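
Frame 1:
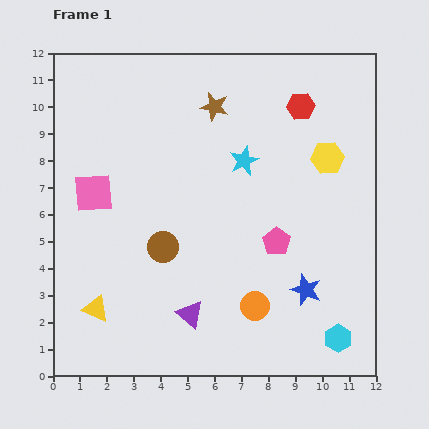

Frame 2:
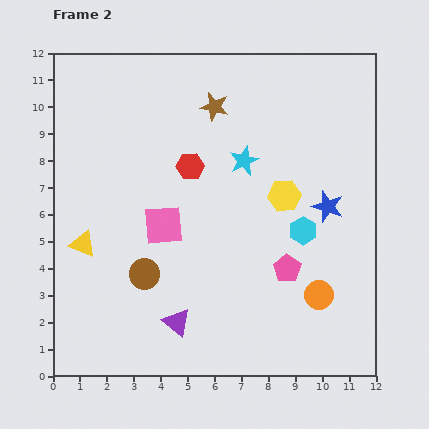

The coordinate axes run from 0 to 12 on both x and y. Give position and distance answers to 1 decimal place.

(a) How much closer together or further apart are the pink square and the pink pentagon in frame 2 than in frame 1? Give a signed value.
-2.1

Distance in frame 1: 7.0. Distance in frame 2: 4.9.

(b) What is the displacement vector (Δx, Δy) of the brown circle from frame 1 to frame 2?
(-0.7, -1.0)

The brown circle was at (4.1, 4.8) in frame 1 and (3.4, 3.8) in frame 2.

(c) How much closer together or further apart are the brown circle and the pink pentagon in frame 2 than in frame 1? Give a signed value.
+1.1

Distance in frame 1: 4.2. Distance in frame 2: 5.3.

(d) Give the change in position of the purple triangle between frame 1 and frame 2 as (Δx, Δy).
(-0.5, -0.3)

The purple triangle was at (5.1, 2.3) in frame 1 and (4.6, 2.0) in frame 2.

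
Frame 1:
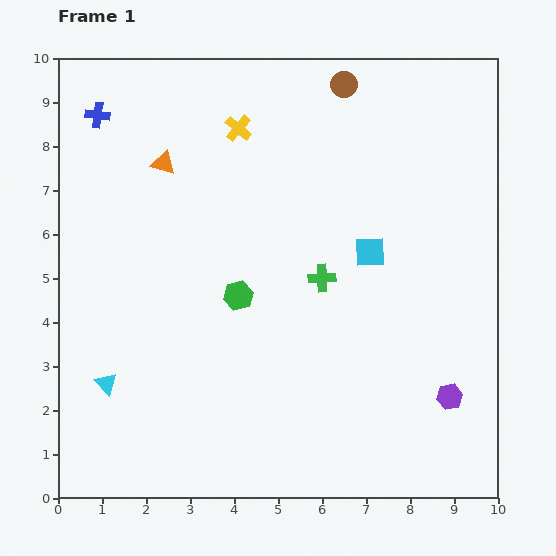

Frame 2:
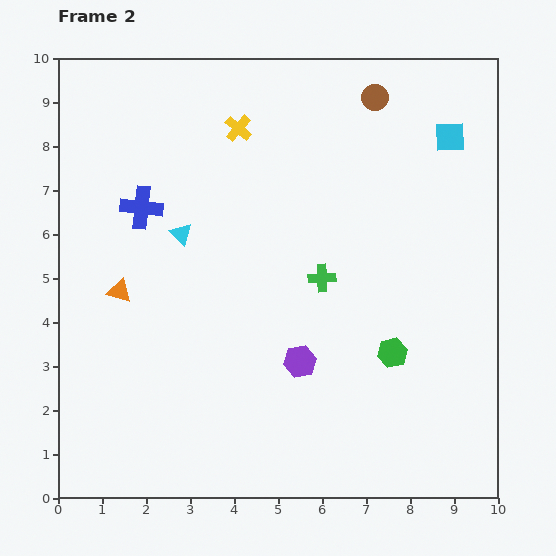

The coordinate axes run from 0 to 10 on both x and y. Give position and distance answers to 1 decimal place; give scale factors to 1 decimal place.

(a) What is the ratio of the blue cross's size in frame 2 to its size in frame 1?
1.7×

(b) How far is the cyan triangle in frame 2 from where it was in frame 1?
3.8

The cyan triangle moved from (1.1, 2.6) to (2.8, 6.0), a distance of √(1.7² + 3.4²) ≈ 3.8.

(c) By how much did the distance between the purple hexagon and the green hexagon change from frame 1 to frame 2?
-3.2

Distance in frame 1: 5.3. Distance in frame 2: 2.1.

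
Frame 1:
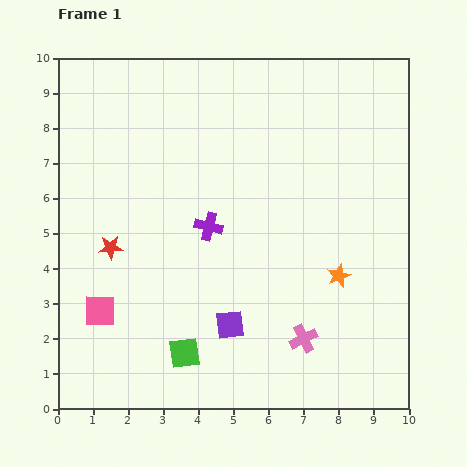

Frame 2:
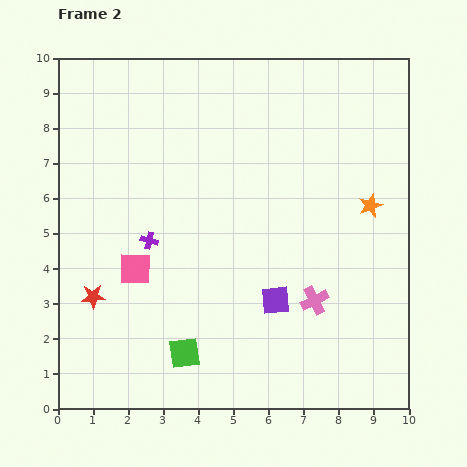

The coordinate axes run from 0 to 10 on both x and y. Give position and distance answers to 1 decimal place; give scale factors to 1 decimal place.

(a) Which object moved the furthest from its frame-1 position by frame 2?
the orange star

(moved 2.2; next 1.7)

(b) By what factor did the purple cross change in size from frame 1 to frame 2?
0.6×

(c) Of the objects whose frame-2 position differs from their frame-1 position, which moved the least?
the pink cross

(moved 1.1)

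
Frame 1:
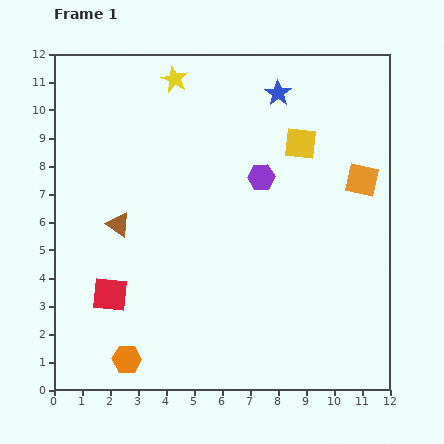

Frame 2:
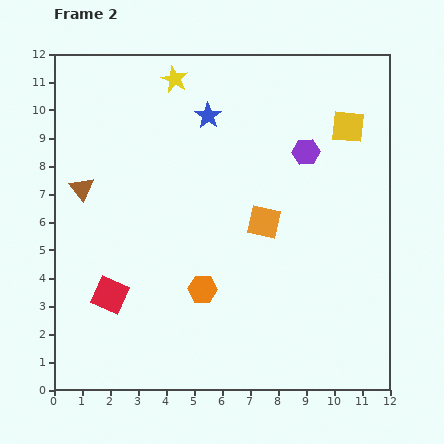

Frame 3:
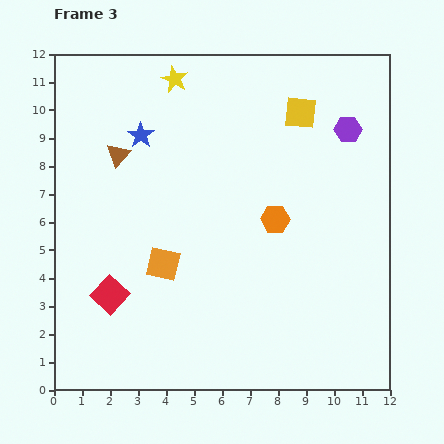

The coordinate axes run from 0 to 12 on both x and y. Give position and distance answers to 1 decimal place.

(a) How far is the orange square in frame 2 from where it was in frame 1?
3.8

The orange square moved from (11.0, 7.5) to (7.5, 6.0), a distance of √(3.5² + 1.5²) ≈ 3.8.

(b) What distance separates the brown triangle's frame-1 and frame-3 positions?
2.5

The brown triangle moved from (2.3, 5.9) to (2.3, 8.4), a distance of √(0.0² + 2.5²) ≈ 2.5.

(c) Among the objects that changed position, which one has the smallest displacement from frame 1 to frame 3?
the yellow square

(moved 1.1)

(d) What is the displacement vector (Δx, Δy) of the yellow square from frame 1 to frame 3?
(0.0, 1.1)

The yellow square was at (8.8, 8.8) in frame 1 and (8.8, 9.9) in frame 3.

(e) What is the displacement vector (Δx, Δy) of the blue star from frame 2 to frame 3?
(-2.4, -0.7)

The blue star was at (5.5, 9.8) in frame 2 and (3.1, 9.1) in frame 3.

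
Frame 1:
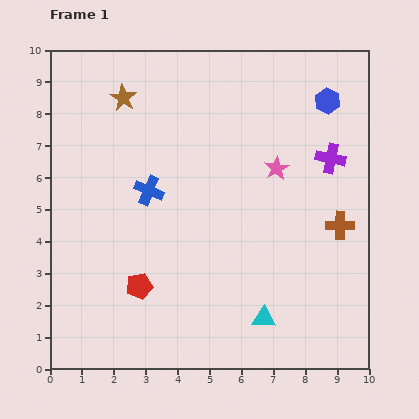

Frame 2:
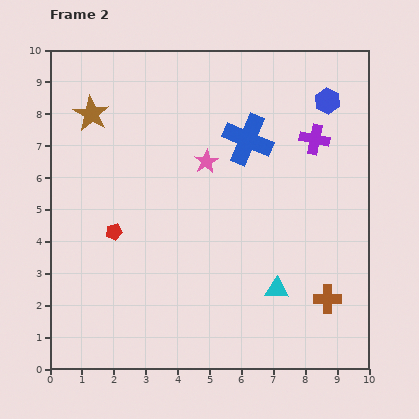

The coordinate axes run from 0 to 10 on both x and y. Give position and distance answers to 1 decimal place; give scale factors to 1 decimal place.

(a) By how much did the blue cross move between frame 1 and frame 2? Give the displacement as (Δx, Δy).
(3.1, 1.6)

The blue cross was at (3.1, 5.6) in frame 1 and (6.2, 7.2) in frame 2.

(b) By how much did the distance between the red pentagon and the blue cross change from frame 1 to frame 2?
+2.1

Distance in frame 1: 3.0. Distance in frame 2: 5.1.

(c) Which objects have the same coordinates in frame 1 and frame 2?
the blue hexagon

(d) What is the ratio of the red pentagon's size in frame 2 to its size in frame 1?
0.6×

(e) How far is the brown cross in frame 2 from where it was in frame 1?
2.3

The brown cross moved from (9.1, 4.5) to (8.7, 2.2), a distance of √(0.4² + 2.3²) ≈ 2.3.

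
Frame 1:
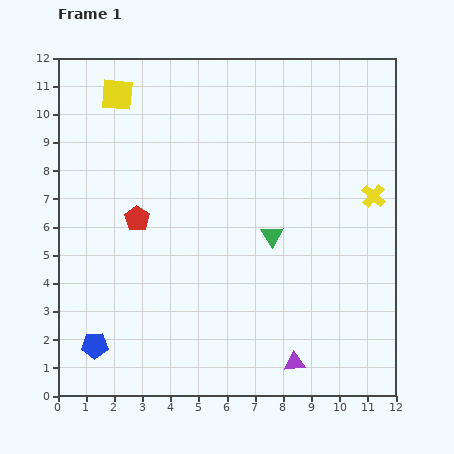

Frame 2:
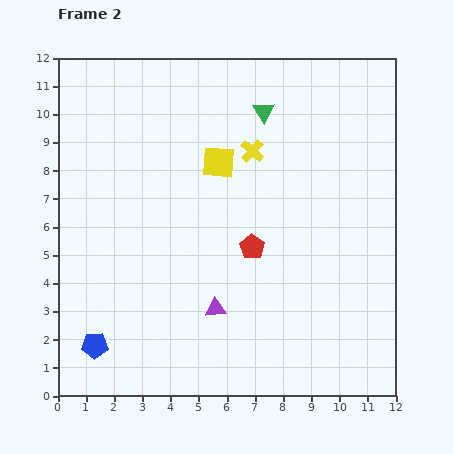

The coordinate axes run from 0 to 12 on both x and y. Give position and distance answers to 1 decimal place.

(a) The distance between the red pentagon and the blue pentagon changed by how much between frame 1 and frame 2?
+1.9

Distance in frame 1: 4.7. Distance in frame 2: 6.6.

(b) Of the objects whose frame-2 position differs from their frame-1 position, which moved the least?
the purple triangle

(moved 3.4)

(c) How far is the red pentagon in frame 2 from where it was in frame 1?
4.2

The red pentagon moved from (2.8, 6.3) to (6.9, 5.3), a distance of √(4.1² + 1.0²) ≈ 4.2.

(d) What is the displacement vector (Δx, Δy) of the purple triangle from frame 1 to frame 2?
(-2.8, 1.9)

The purple triangle was at (8.4, 1.2) in frame 1 and (5.6, 3.1) in frame 2.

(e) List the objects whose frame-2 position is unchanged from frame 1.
the blue pentagon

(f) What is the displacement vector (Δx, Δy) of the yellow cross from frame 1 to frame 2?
(-4.3, 1.6)

The yellow cross was at (11.2, 7.1) in frame 1 and (6.9, 8.7) in frame 2.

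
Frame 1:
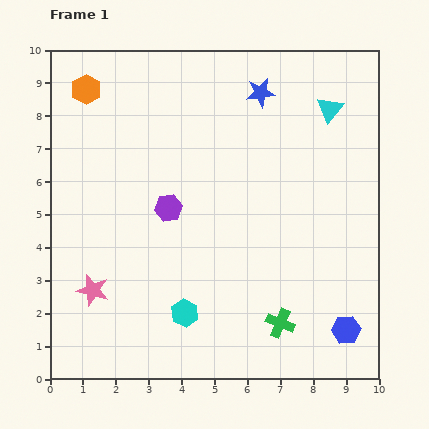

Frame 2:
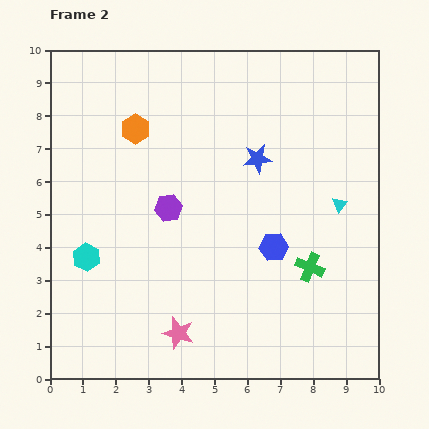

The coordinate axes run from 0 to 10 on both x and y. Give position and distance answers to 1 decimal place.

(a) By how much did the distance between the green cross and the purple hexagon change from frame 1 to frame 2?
-0.2

Distance in frame 1: 4.9. Distance in frame 2: 4.7.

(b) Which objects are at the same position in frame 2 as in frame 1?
the purple hexagon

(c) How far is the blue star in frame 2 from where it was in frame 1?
2.0

The blue star moved from (6.4, 8.7) to (6.3, 6.7), a distance of √(0.1² + 2.0²) ≈ 2.0.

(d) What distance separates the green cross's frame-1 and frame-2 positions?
1.9

The green cross moved from (7.0, 1.7) to (7.9, 3.4), a distance of √(0.9² + 1.7²) ≈ 1.9.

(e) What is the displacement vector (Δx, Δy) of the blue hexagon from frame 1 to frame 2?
(-2.2, 2.5)

The blue hexagon was at (9.0, 1.5) in frame 1 and (6.8, 4.0) in frame 2.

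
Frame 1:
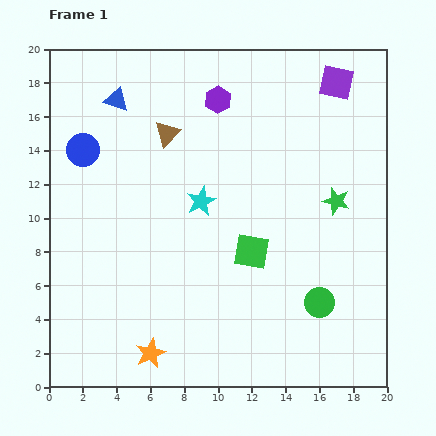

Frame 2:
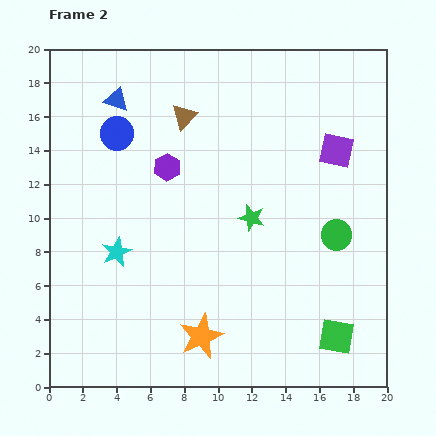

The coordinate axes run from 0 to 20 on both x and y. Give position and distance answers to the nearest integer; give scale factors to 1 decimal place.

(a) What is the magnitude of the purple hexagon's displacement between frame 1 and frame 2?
5

The purple hexagon moved from (10, 17) to (7, 13), a distance of √(3² + 4²) ≈ 5.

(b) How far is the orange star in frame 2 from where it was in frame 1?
3

The orange star moved from (6, 2) to (9, 3), a distance of √(3² + 1²) ≈ 3.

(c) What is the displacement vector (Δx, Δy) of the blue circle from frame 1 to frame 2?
(2, 1)

The blue circle was at (2, 14) in frame 1 and (4, 15) in frame 2.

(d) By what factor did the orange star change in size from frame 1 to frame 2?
1.5×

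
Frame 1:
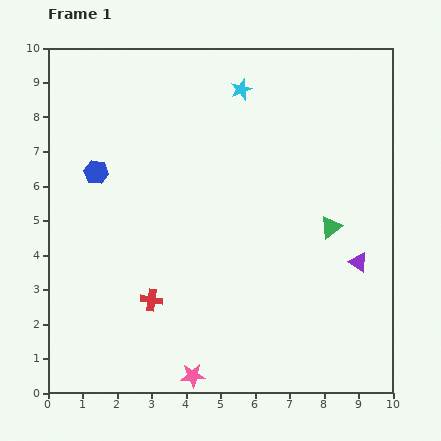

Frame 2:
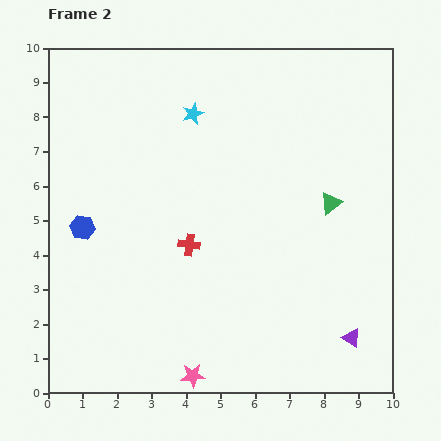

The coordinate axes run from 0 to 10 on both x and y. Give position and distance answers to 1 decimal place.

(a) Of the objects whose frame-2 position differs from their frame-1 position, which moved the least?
the green triangle

(moved 0.7)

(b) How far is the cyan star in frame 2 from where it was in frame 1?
1.6

The cyan star moved from (5.6, 8.8) to (4.2, 8.1), a distance of √(1.4² + 0.7²) ≈ 1.6.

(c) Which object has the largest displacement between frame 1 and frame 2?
the purple triangle

(moved 2.2; next 1.9)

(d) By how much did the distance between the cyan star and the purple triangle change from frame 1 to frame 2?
+2.0

Distance in frame 1: 6.0. Distance in frame 2: 8.0.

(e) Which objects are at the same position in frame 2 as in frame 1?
the pink star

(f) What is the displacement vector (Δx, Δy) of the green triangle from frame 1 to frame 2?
(0.0, 0.7)

The green triangle was at (8.2, 4.8) in frame 1 and (8.2, 5.5) in frame 2.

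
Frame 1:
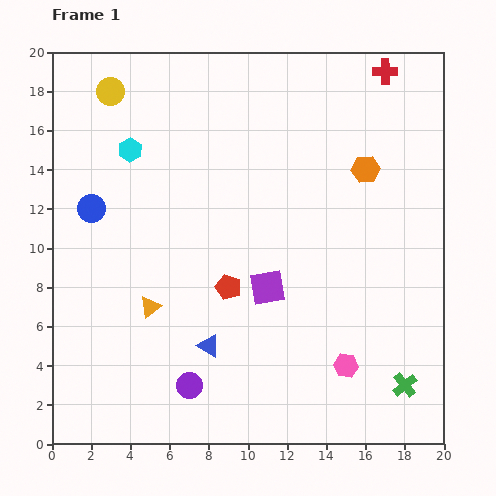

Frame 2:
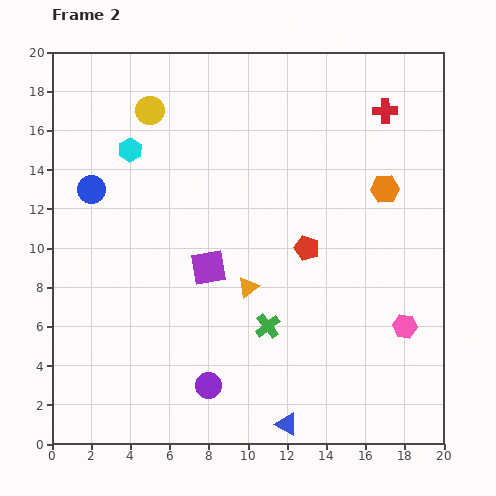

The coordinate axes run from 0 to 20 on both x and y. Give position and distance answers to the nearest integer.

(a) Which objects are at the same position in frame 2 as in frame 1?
the cyan hexagon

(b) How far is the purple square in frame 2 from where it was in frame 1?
3

The purple square moved from (11, 8) to (8, 9), a distance of √(3² + 1²) ≈ 3.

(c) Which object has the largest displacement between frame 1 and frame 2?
the green cross

(moved 8; next 6)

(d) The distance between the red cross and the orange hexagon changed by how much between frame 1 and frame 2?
-1

Distance in frame 1: 5. Distance in frame 2: 4.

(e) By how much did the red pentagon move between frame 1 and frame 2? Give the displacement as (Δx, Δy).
(4, 2)

The red pentagon was at (9, 8) in frame 1 and (13, 10) in frame 2.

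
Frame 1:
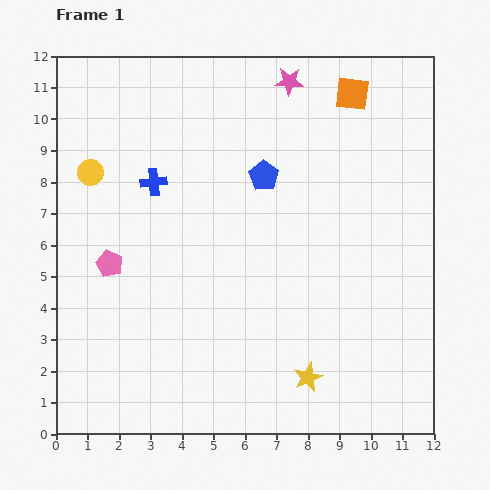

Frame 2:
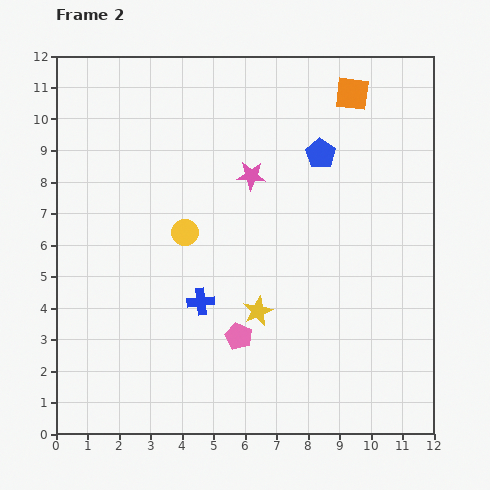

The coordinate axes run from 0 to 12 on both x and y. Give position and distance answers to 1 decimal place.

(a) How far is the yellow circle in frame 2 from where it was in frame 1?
3.6

The yellow circle moved from (1.1, 8.3) to (4.1, 6.4), a distance of √(3.0² + 1.9²) ≈ 3.6.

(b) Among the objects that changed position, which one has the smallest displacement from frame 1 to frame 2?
the blue pentagon

(moved 1.9)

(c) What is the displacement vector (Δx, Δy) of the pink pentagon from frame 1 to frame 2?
(4.1, -2.3)

The pink pentagon was at (1.7, 5.4) in frame 1 and (5.8, 3.1) in frame 2.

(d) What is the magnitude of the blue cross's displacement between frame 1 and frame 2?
4.1

The blue cross moved from (3.1, 8.0) to (4.6, 4.2), a distance of √(1.5² + 3.8²) ≈ 4.1.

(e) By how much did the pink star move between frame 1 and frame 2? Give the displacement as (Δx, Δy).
(-1.2, -3.0)

The pink star was at (7.4, 11.2) in frame 1 and (6.2, 8.2) in frame 2.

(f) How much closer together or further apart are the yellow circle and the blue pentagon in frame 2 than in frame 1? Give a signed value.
-0.5

Distance in frame 1: 5.5. Distance in frame 2: 5.0.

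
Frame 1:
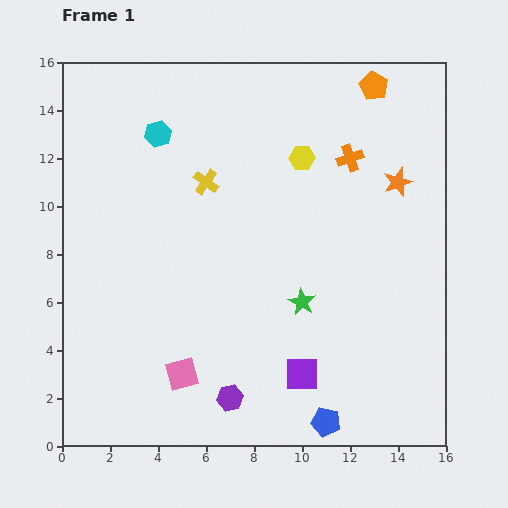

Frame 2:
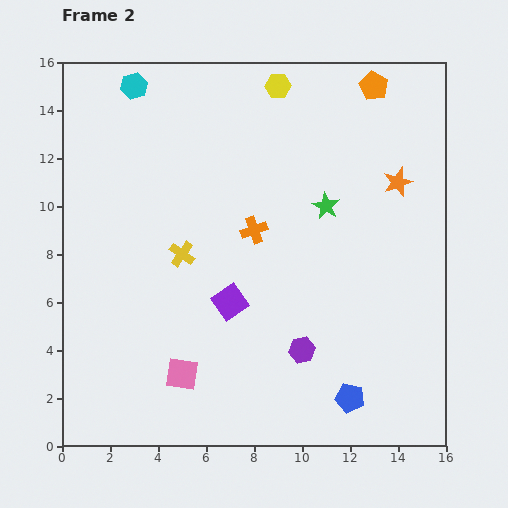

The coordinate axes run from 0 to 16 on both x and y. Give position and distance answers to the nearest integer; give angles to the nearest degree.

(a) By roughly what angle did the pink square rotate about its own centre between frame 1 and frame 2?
23° clockwise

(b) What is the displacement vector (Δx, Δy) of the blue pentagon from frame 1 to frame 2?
(1, 1)

The blue pentagon was at (11, 1) in frame 1 and (12, 2) in frame 2.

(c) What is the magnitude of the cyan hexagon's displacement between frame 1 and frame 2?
2

The cyan hexagon moved from (4, 13) to (3, 15), a distance of √(1² + 2²) ≈ 2.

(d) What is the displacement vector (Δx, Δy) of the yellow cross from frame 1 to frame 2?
(-1, -3)

The yellow cross was at (6, 11) in frame 1 and (5, 8) in frame 2.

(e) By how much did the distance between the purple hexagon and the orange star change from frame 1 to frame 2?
-3

Distance in frame 1: 11. Distance in frame 2: 8.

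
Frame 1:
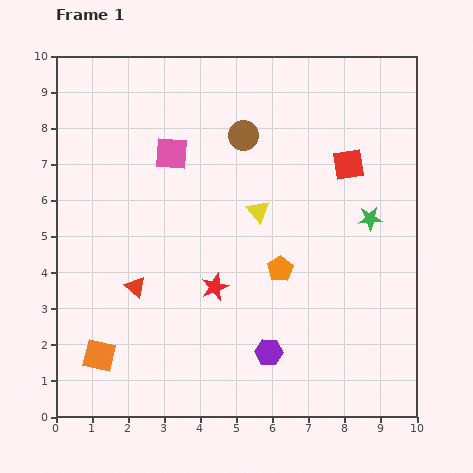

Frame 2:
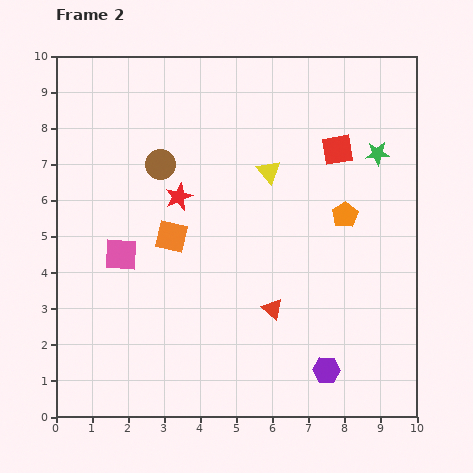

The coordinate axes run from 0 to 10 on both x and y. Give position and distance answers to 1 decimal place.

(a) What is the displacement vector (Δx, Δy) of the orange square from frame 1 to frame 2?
(2.0, 3.3)

The orange square was at (1.2, 1.7) in frame 1 and (3.2, 5.0) in frame 2.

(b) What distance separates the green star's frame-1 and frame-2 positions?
1.8

The green star moved from (8.7, 5.5) to (8.9, 7.3), a distance of √(0.2² + 1.8²) ≈ 1.8.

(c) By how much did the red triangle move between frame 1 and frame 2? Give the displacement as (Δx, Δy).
(3.8, -0.6)

The red triangle was at (2.2, 3.6) in frame 1 and (6.0, 3.0) in frame 2.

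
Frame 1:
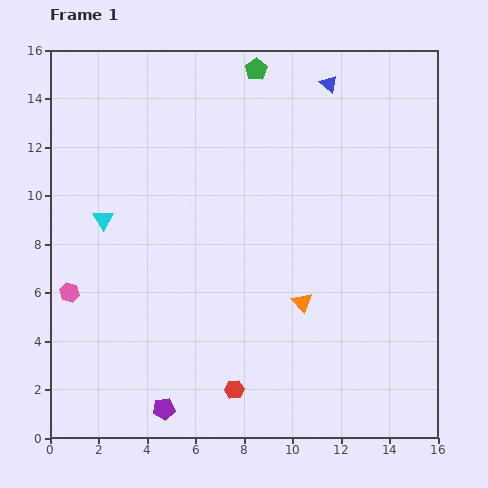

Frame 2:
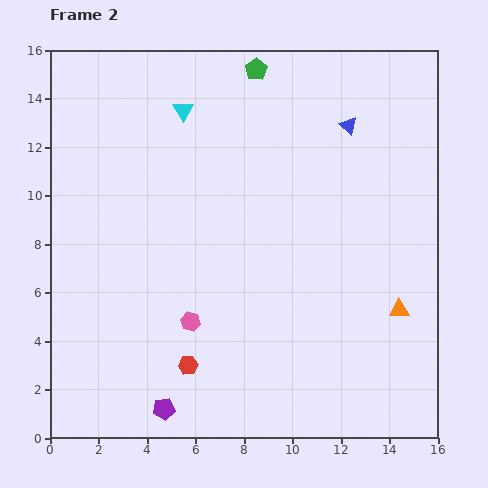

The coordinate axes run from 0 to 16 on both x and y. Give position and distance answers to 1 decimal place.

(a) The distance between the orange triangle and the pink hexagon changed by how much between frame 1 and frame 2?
-1.0

Distance in frame 1: 9.6. Distance in frame 2: 8.6.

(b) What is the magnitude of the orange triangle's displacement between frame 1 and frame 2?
4.0

The orange triangle moved from (10.4, 5.6) to (14.4, 5.3), a distance of √(4.0² + 0.3²) ≈ 4.0.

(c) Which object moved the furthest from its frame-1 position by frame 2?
the cyan triangle

(moved 5.6; next 5.1)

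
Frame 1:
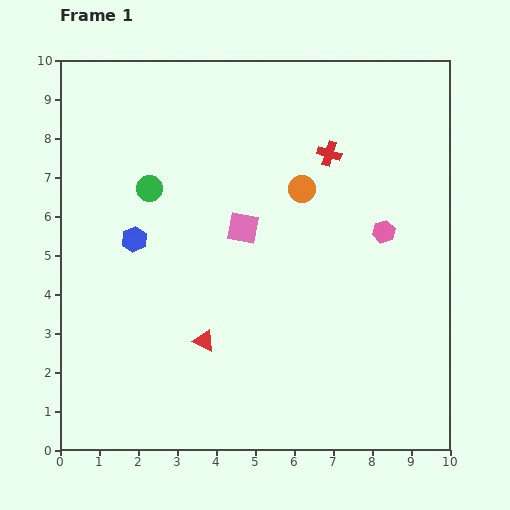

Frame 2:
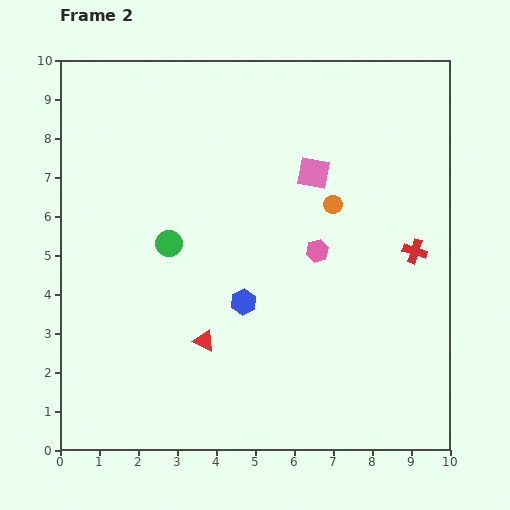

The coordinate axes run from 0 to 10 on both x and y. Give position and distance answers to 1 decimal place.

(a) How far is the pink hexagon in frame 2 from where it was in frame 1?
1.8

The pink hexagon moved from (8.3, 5.6) to (6.6, 5.1), a distance of √(1.7² + 0.5²) ≈ 1.8.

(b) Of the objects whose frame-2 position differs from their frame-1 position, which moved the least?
the orange circle

(moved 0.9)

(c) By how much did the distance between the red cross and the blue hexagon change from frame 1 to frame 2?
-0.9

Distance in frame 1: 5.5. Distance in frame 2: 4.6.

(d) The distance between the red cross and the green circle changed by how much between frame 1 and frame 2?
+1.6

Distance in frame 1: 4.7. Distance in frame 2: 6.3.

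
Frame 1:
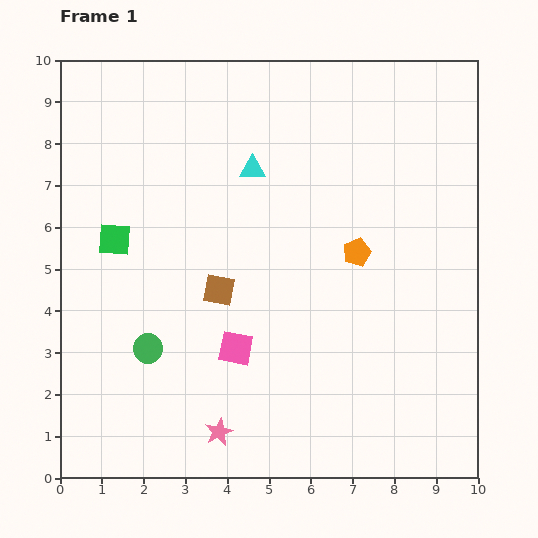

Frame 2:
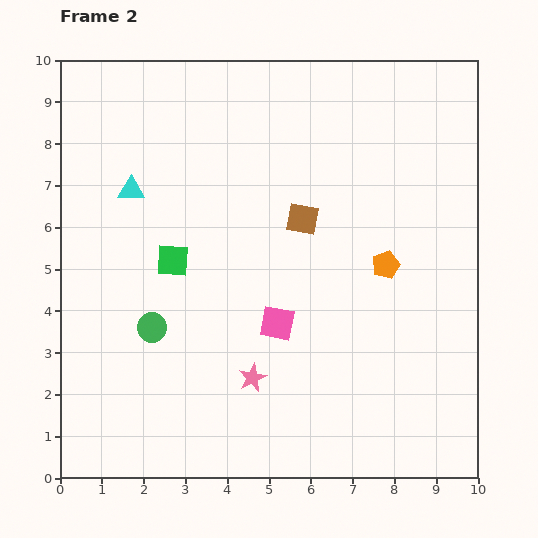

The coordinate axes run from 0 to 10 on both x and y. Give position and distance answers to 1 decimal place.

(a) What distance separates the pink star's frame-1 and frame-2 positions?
1.5

The pink star moved from (3.8, 1.1) to (4.6, 2.4), a distance of √(0.8² + 1.3²) ≈ 1.5.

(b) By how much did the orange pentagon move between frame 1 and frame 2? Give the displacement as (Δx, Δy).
(0.7, -0.3)

The orange pentagon was at (7.1, 5.4) in frame 1 and (7.8, 5.1) in frame 2.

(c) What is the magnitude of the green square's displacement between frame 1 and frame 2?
1.5

The green square moved from (1.3, 5.7) to (2.7, 5.2), a distance of √(1.4² + 0.5²) ≈ 1.5.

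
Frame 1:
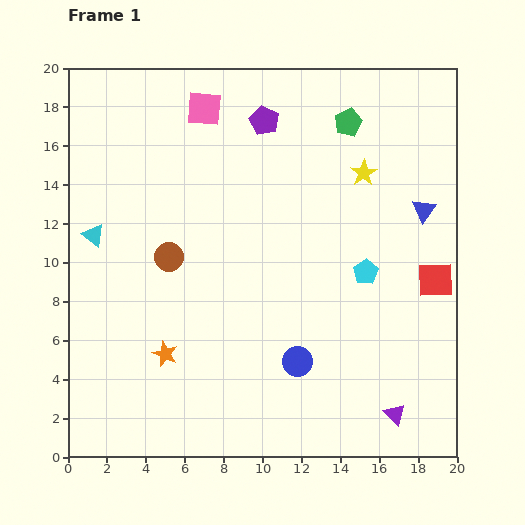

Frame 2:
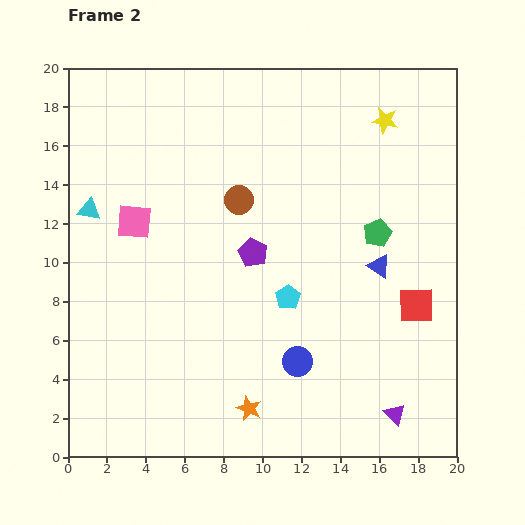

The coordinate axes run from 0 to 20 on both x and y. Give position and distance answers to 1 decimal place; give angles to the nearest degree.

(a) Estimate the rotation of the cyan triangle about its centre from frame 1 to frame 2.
28° counter-clockwise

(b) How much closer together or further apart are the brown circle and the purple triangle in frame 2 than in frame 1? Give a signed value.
-0.5

Distance in frame 1: 14.1. Distance in frame 2: 13.6.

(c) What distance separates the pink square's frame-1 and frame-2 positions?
6.8

The pink square moved from (7.0, 17.9) to (3.4, 12.1), a distance of √(3.6² + 5.8²) ≈ 6.8.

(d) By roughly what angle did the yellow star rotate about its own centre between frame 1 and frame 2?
29° counter-clockwise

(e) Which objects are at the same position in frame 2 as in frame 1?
the blue circle, the purple triangle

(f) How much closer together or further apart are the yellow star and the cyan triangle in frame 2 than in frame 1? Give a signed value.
+1.6

Distance in frame 1: 14.3. Distance in frame 2: 15.9.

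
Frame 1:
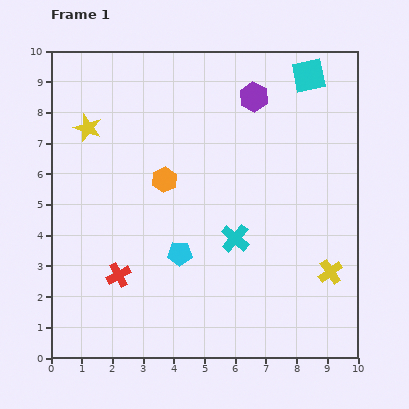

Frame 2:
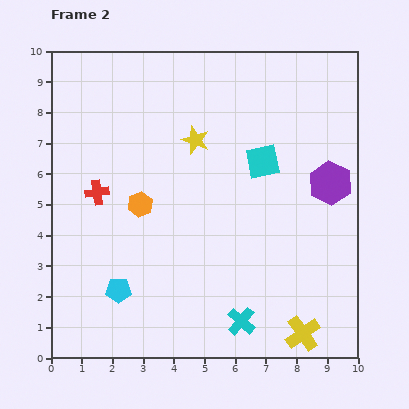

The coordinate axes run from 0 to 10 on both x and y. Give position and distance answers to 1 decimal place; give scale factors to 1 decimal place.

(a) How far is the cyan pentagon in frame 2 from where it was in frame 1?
2.3

The cyan pentagon moved from (4.2, 3.4) to (2.2, 2.2), a distance of √(2.0² + 1.2²) ≈ 2.3.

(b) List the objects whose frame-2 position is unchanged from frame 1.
none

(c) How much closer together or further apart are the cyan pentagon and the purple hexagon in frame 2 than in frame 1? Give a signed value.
+2.1

Distance in frame 1: 5.6. Distance in frame 2: 7.7.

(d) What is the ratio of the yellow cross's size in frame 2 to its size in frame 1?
1.4×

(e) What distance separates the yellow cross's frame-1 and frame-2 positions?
2.2

The yellow cross moved from (9.1, 2.8) to (8.2, 0.8), a distance of √(0.9² + 2.0²) ≈ 2.2.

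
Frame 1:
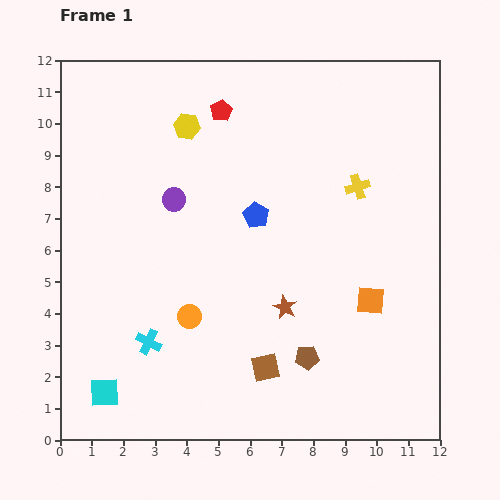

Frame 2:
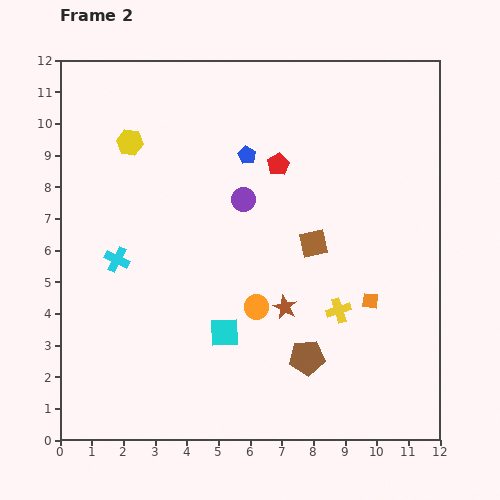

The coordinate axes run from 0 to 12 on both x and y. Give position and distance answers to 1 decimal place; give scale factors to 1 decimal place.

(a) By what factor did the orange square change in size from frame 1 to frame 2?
0.6×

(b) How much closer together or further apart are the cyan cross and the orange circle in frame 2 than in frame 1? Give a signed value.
+3.1

Distance in frame 1: 1.5. Distance in frame 2: 4.6.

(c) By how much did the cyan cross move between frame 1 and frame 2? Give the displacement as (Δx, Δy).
(-1.0, 2.6)

The cyan cross was at (2.8, 3.1) in frame 1 and (1.8, 5.7) in frame 2.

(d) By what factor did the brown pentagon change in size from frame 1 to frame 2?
1.4×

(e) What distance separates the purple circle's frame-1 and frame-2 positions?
2.2

The purple circle moved from (3.6, 7.6) to (5.8, 7.6), a distance of √(2.2² + 0.0²) ≈ 2.2.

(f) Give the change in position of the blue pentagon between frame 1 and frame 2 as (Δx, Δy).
(-0.3, 1.9)

The blue pentagon was at (6.2, 7.1) in frame 1 and (5.9, 9.0) in frame 2.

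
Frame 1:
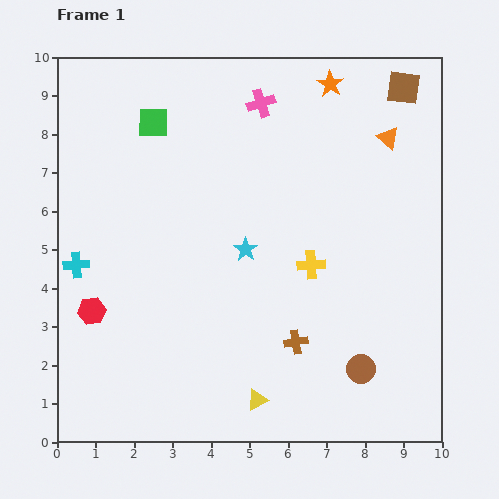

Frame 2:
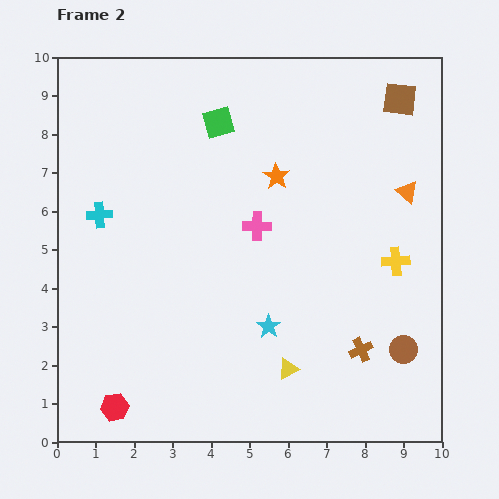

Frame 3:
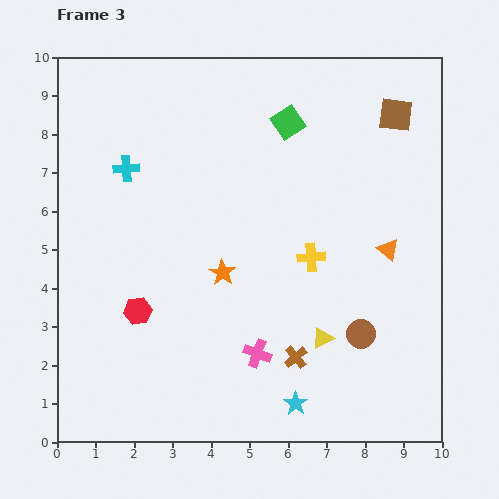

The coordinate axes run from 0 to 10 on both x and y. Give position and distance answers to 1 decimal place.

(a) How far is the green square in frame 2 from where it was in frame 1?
1.7

The green square moved from (2.5, 8.3) to (4.2, 8.3), a distance of √(1.7² + 0.0²) ≈ 1.7.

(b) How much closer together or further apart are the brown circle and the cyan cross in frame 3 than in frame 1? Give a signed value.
-0.4

Distance in frame 1: 7.9. Distance in frame 3: 7.5.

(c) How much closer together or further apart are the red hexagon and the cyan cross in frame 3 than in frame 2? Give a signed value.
-1.3

Distance in frame 2: 5.0. Distance in frame 3: 3.7.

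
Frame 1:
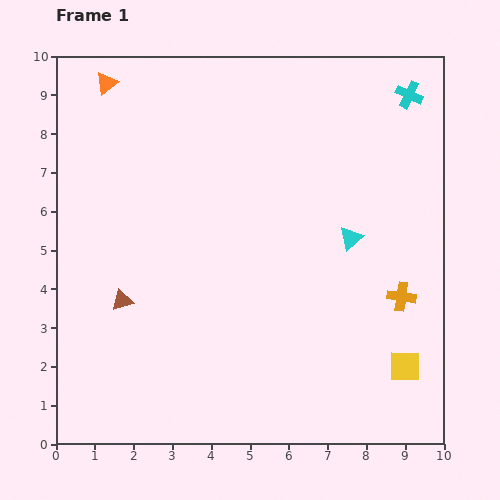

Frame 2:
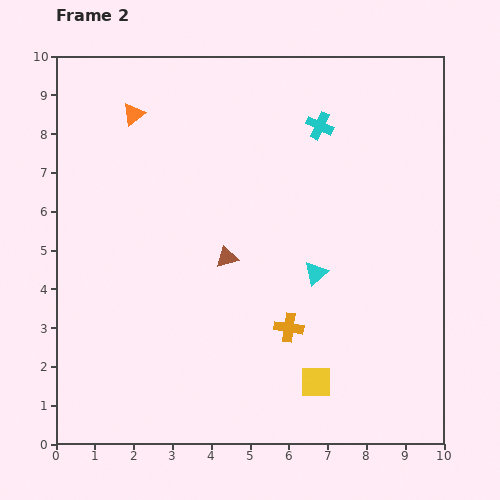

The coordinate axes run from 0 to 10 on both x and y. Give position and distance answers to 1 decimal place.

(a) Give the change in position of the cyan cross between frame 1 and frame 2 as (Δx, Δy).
(-2.3, -0.8)

The cyan cross was at (9.1, 9.0) in frame 1 and (6.8, 8.2) in frame 2.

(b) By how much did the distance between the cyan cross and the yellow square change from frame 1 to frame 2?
-0.4

Distance in frame 1: 7.0. Distance in frame 2: 6.6.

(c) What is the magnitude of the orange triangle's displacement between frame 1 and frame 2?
1.1

The orange triangle moved from (1.3, 9.3) to (2.0, 8.5), a distance of √(0.7² + 0.8²) ≈ 1.1.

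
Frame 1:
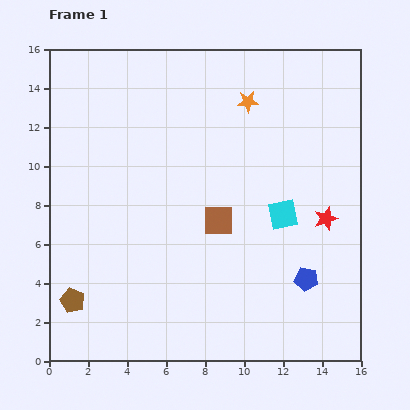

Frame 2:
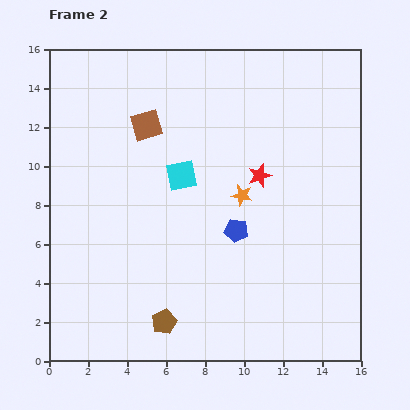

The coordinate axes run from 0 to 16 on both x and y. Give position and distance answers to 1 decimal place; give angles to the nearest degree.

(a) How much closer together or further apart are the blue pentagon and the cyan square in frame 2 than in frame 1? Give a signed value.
+0.5

Distance in frame 1: 3.5. Distance in frame 2: 4.0.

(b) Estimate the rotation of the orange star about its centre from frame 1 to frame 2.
15° clockwise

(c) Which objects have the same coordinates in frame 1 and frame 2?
none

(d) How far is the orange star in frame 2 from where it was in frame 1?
4.8

The orange star moved from (10.2, 13.3) to (9.9, 8.5), a distance of √(0.3² + 4.8²) ≈ 4.8.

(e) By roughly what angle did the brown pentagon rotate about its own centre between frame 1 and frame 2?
22° clockwise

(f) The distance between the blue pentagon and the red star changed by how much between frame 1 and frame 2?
-0.3

Distance in frame 1: 3.3. Distance in frame 2: 3.0.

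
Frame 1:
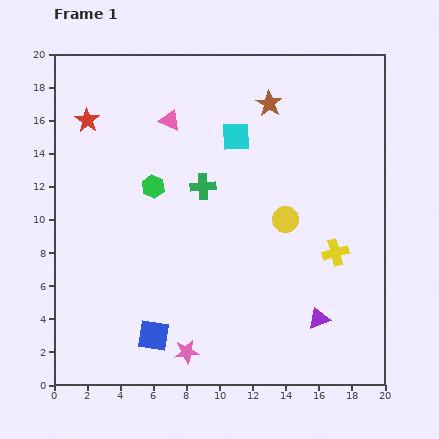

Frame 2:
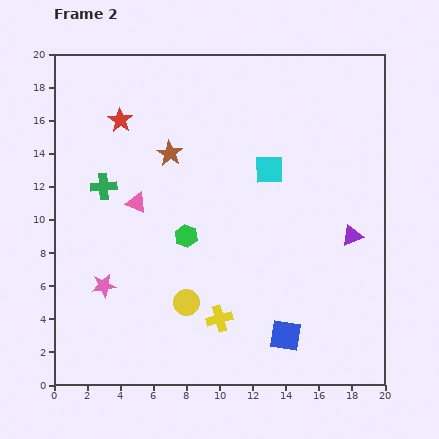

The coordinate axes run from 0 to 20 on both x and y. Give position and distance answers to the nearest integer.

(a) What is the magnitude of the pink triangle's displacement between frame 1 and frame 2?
5

The pink triangle moved from (7, 16) to (5, 11), a distance of √(2² + 5²) ≈ 5.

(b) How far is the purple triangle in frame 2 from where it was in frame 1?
5

The purple triangle moved from (16, 4) to (18, 9), a distance of √(2² + 5²) ≈ 5.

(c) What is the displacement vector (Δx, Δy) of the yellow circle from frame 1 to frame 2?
(-6, -5)

The yellow circle was at (14, 10) in frame 1 and (8, 5) in frame 2.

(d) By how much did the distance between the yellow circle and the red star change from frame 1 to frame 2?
-1

Distance in frame 1: 13. Distance in frame 2: 12.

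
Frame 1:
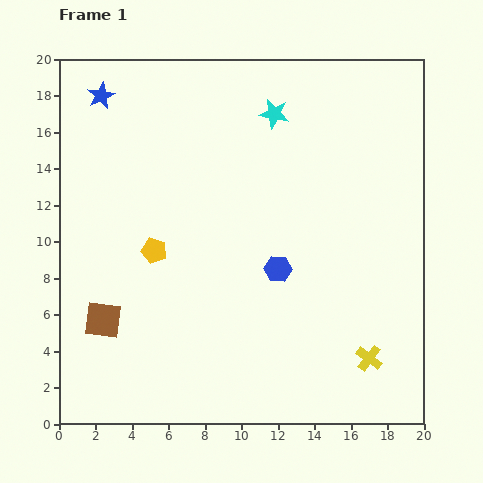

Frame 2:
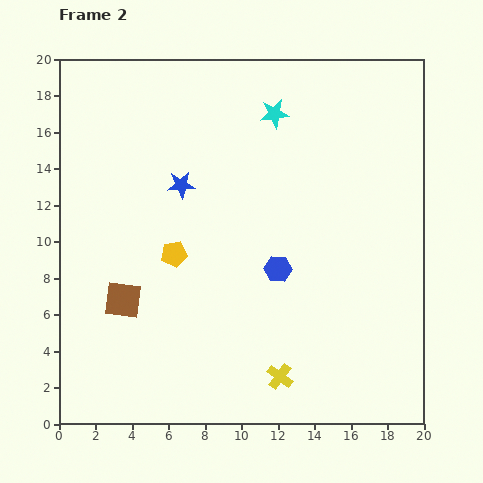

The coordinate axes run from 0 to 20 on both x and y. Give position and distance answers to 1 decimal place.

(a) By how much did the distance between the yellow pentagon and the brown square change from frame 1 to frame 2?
-0.9

Distance in frame 1: 4.7. Distance in frame 2: 3.8.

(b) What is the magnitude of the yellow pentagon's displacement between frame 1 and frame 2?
1.1

The yellow pentagon moved from (5.2, 9.5) to (6.3, 9.3), a distance of √(1.1² + 0.2²) ≈ 1.1.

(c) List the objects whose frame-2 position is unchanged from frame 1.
the blue hexagon, the cyan star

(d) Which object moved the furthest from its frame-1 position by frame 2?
the blue star

(moved 6.6; next 5.0)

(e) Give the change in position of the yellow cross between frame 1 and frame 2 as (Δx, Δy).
(-4.9, -1.0)

The yellow cross was at (17.0, 3.6) in frame 1 and (12.1, 2.6) in frame 2.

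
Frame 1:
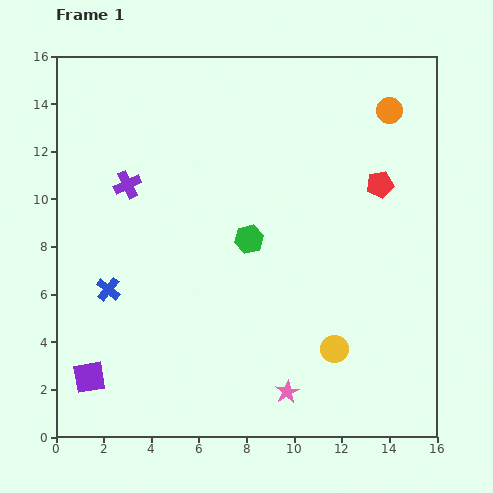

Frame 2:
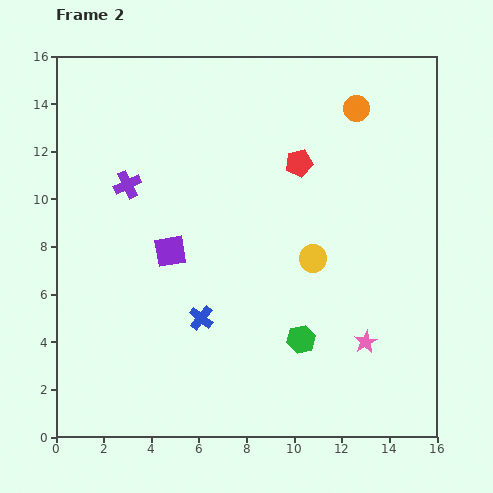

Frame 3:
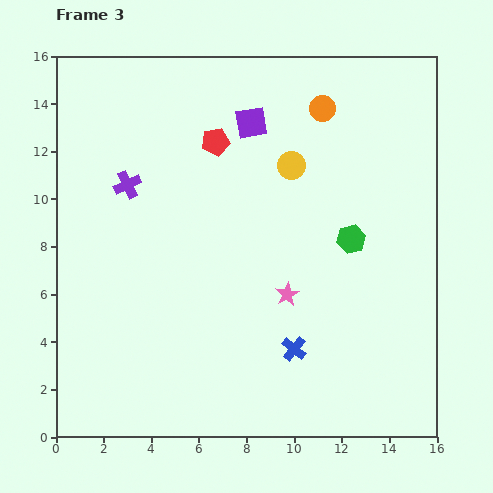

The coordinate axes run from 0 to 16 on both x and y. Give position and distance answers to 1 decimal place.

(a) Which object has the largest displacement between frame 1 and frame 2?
the purple square

(moved 6.3; next 4.7)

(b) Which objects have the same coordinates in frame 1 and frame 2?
the purple cross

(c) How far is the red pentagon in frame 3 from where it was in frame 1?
7.1

The red pentagon moved from (13.6, 10.6) to (6.7, 12.4), a distance of √(6.9² + 1.8²) ≈ 7.1.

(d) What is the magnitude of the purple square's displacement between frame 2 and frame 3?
6.4

The purple square moved from (4.8, 7.8) to (8.2, 13.2), a distance of √(3.4² + 5.4²) ≈ 6.4.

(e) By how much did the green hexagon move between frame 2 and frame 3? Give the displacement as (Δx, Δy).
(2.1, 4.2)

The green hexagon was at (10.3, 4.1) in frame 2 and (12.4, 8.3) in frame 3.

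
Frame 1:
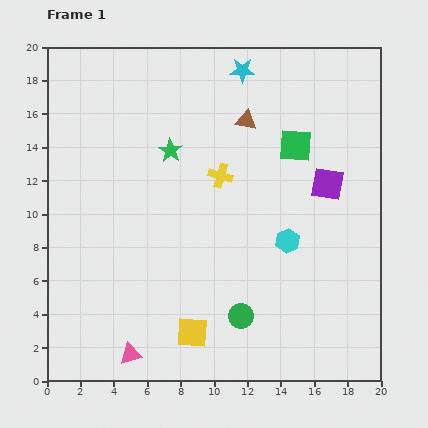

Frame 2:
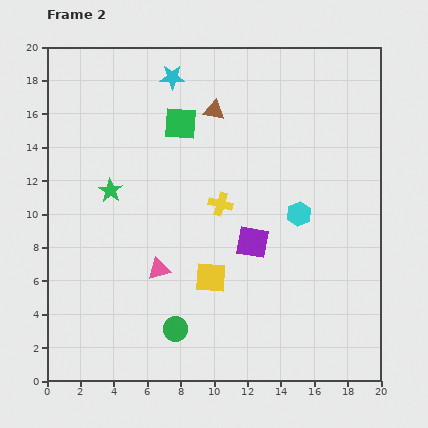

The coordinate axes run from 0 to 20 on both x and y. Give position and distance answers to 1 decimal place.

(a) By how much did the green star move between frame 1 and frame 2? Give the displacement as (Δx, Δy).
(-3.6, -2.4)

The green star was at (7.4, 13.8) in frame 1 and (3.8, 11.4) in frame 2.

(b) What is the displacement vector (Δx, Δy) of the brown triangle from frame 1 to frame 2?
(-1.9, 0.6)

The brown triangle was at (11.9, 15.6) in frame 1 and (10.0, 16.2) in frame 2.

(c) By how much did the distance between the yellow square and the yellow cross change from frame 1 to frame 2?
-5.2

Distance in frame 1: 9.6. Distance in frame 2: 4.4.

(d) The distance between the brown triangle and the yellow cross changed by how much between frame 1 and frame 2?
+2.0

Distance in frame 1: 3.6. Distance in frame 2: 5.6.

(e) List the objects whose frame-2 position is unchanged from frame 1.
none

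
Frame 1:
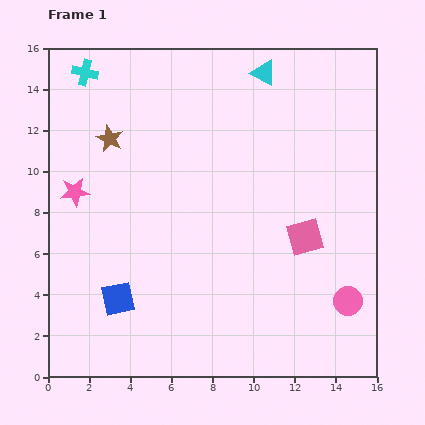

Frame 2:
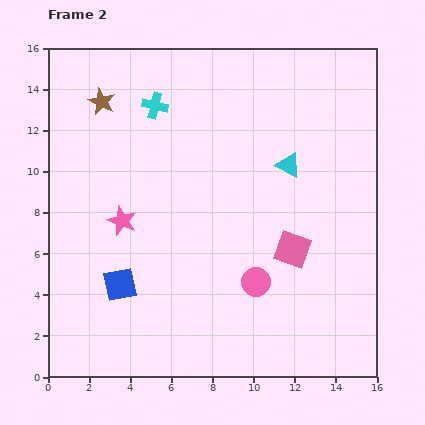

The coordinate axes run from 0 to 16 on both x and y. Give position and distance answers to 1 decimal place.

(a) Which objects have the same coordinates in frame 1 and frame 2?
none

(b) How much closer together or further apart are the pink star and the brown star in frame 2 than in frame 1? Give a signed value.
+2.8

Distance in frame 1: 3.1. Distance in frame 2: 5.9.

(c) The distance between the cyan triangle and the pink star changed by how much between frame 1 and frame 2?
-2.4

Distance in frame 1: 10.9. Distance in frame 2: 8.5.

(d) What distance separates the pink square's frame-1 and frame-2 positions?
0.8

The pink square moved from (12.5, 6.8) to (11.9, 6.2), a distance of √(0.6² + 0.6²) ≈ 0.8.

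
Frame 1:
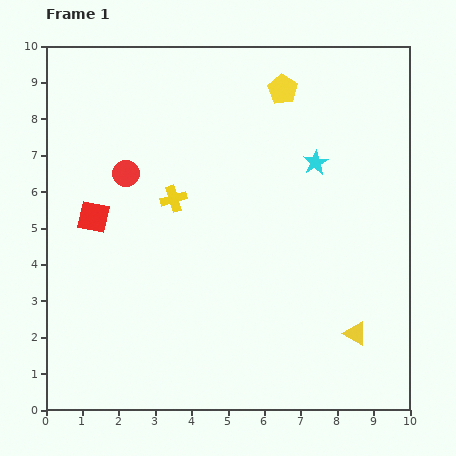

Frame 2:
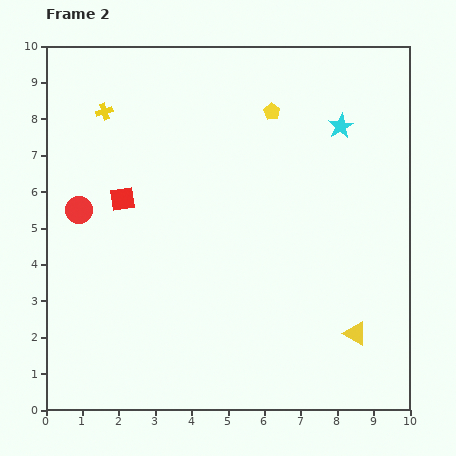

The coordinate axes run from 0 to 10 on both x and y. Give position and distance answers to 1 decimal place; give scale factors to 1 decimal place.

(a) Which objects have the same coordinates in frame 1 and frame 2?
the yellow triangle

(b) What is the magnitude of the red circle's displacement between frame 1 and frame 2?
1.6

The red circle moved from (2.2, 6.5) to (0.9, 5.5), a distance of √(1.3² + 1.0²) ≈ 1.6.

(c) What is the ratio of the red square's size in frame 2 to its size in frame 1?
0.8×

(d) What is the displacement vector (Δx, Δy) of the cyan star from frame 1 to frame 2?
(0.7, 1.0)

The cyan star was at (7.4, 6.8) in frame 1 and (8.1, 7.8) in frame 2.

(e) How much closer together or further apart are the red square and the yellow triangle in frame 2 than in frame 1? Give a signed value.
-0.5

Distance in frame 1: 7.9. Distance in frame 2: 7.4.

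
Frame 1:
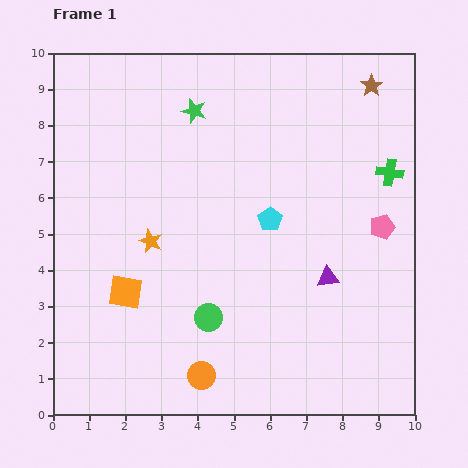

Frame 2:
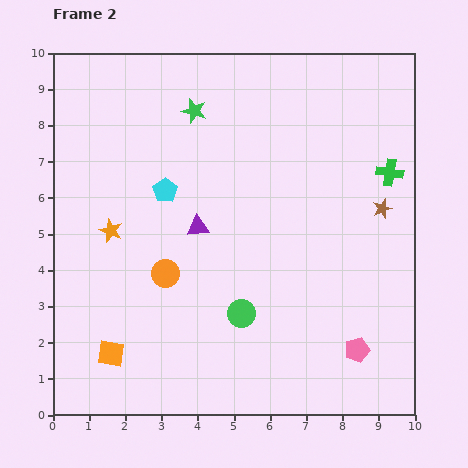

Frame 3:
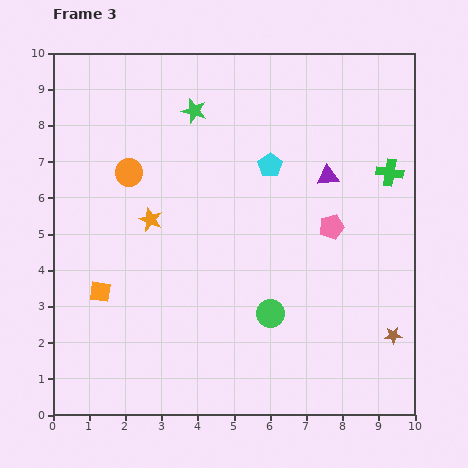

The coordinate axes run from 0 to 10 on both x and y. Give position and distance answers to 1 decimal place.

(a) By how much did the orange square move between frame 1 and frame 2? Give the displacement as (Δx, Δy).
(-0.4, -1.7)

The orange square was at (2.0, 3.4) in frame 1 and (1.6, 1.7) in frame 2.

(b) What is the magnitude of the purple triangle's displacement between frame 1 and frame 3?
2.8

The purple triangle moved from (7.6, 3.8) to (7.6, 6.6), a distance of √(0.0² + 2.8²) ≈ 2.8.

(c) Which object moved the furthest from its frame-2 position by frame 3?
the purple triangle

(moved 3.9; next 3.5)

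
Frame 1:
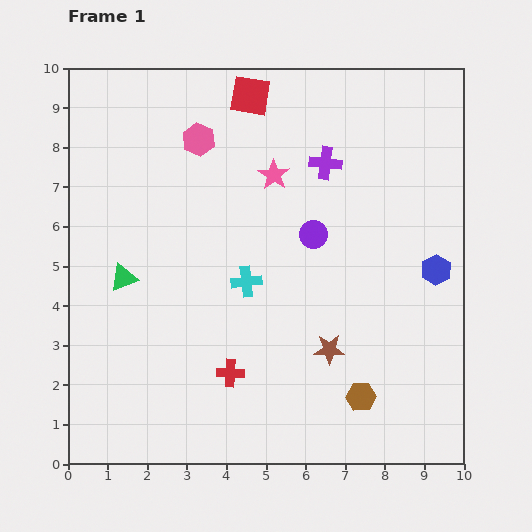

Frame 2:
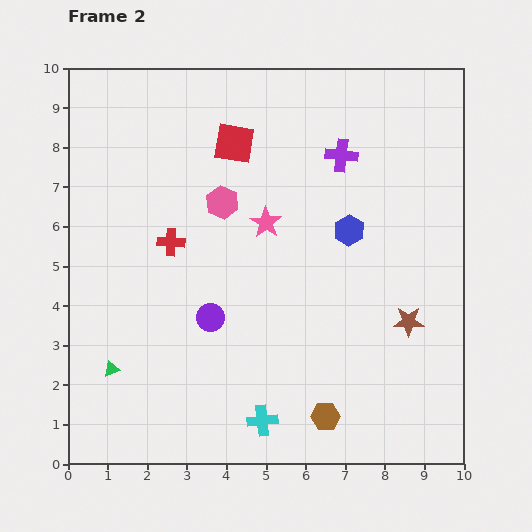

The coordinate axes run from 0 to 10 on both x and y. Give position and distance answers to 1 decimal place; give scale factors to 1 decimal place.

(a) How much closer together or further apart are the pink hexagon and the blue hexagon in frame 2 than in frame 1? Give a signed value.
-3.5

Distance in frame 1: 6.8. Distance in frame 2: 3.3.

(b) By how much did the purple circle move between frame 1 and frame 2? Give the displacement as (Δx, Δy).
(-2.6, -2.1)

The purple circle was at (6.2, 5.8) in frame 1 and (3.6, 3.7) in frame 2.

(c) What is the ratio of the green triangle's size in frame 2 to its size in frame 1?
0.6×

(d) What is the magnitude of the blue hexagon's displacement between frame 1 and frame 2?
2.4

The blue hexagon moved from (9.3, 4.9) to (7.1, 5.9), a distance of √(2.2² + 1.0²) ≈ 2.4.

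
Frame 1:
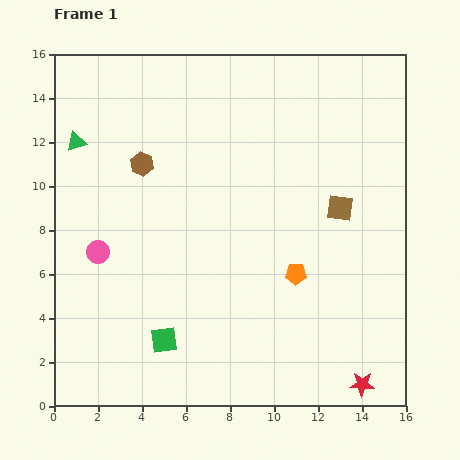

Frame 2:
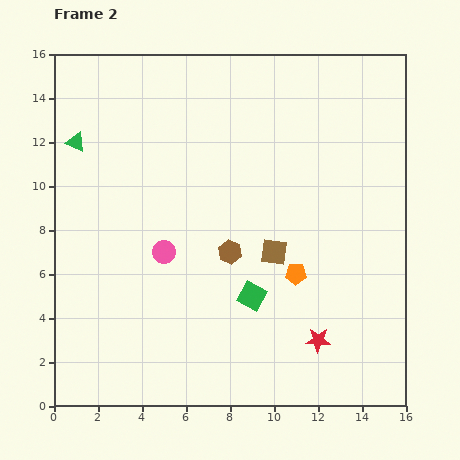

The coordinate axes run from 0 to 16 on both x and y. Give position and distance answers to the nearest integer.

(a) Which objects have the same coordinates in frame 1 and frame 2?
the green triangle, the orange pentagon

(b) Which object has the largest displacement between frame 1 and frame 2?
the brown hexagon

(moved 6; next 4)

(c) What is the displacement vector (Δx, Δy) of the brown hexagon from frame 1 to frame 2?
(4, -4)

The brown hexagon was at (4, 11) in frame 1 and (8, 7) in frame 2.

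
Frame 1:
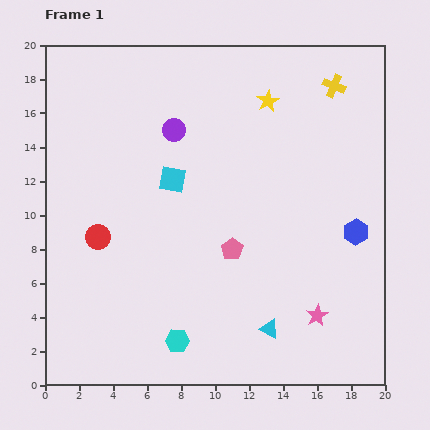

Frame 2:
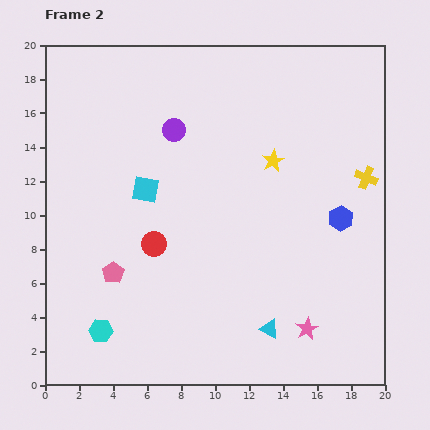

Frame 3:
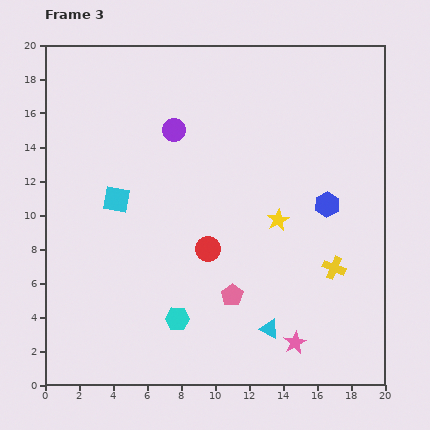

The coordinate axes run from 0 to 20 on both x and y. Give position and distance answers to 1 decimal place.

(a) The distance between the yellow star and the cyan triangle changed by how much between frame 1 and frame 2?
-3.5

Distance in frame 1: 13.4. Distance in frame 2: 9.9.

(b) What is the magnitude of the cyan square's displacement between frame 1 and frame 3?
3.5

The cyan square moved from (7.5, 12.1) to (4.2, 10.9), a distance of √(3.3² + 1.2²) ≈ 3.5.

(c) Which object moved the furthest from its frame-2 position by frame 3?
the pink pentagon

(moved 7.1; next 5.6)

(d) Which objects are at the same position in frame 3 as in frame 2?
the purple circle, the cyan triangle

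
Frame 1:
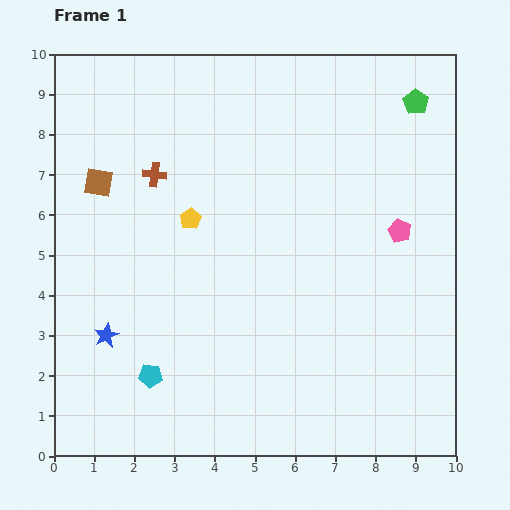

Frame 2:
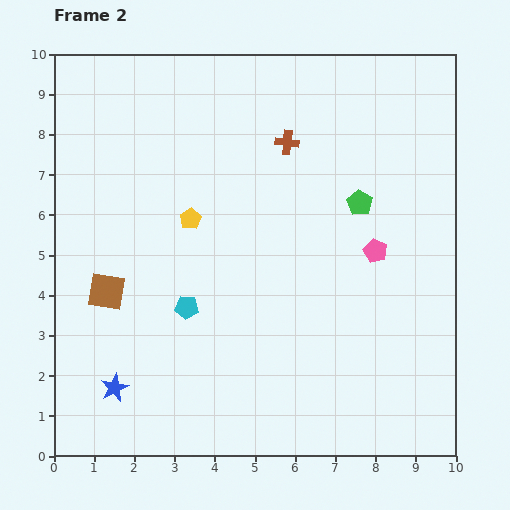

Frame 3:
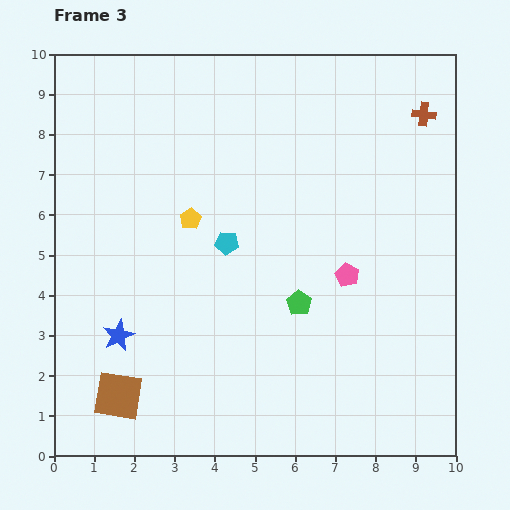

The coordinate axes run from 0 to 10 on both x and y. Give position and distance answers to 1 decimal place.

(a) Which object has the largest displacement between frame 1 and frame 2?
the brown cross

(moved 3.4; next 2.9)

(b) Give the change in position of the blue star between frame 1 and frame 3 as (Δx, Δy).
(0.3, 0.0)

The blue star was at (1.3, 3.0) in frame 1 and (1.6, 3.0) in frame 3.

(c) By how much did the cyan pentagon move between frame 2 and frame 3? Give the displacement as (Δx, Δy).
(1.0, 1.6)

The cyan pentagon was at (3.3, 3.7) in frame 2 and (4.3, 5.3) in frame 3.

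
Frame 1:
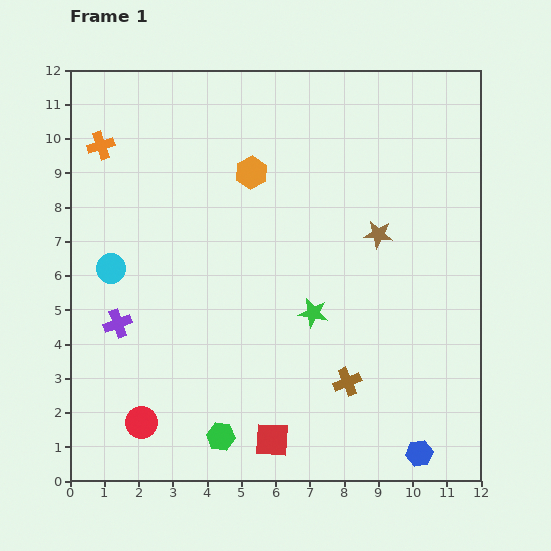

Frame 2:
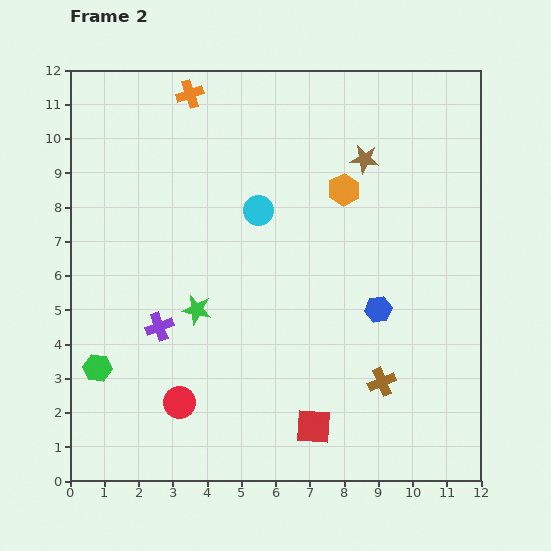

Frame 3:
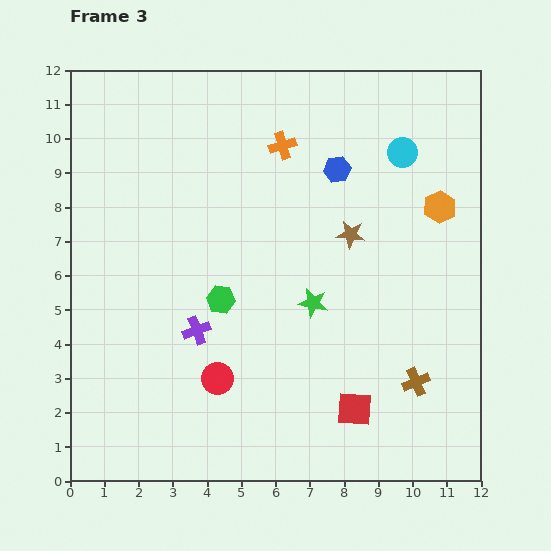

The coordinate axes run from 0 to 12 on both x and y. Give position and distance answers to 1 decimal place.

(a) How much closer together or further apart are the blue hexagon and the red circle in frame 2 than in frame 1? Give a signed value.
-1.7

Distance in frame 1: 8.1. Distance in frame 2: 6.4.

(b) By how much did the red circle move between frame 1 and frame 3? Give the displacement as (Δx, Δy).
(2.2, 1.3)

The red circle was at (2.1, 1.7) in frame 1 and (4.3, 3.0) in frame 3.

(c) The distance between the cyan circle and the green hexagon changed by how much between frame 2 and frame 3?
+0.2

Distance in frame 2: 6.6. Distance in frame 3: 6.8.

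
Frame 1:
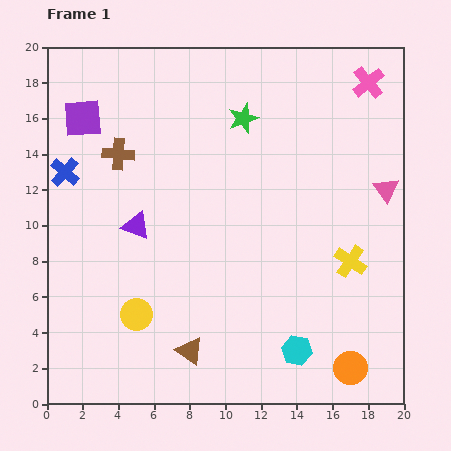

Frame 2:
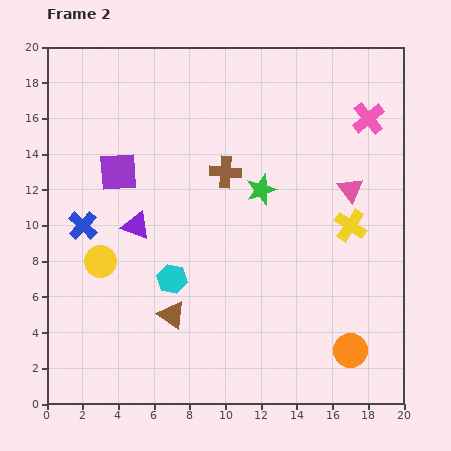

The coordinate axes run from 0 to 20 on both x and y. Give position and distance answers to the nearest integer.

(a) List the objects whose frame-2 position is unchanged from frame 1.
the purple triangle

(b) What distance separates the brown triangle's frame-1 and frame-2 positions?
2

The brown triangle moved from (8, 3) to (7, 5), a distance of √(1² + 2²) ≈ 2.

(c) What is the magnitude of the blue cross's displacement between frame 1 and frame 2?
3

The blue cross moved from (1, 13) to (2, 10), a distance of √(1² + 3²) ≈ 3.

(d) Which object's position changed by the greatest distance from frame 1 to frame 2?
the cyan hexagon

(moved 8; next 6)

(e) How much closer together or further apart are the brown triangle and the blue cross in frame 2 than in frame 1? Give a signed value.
-5

Distance in frame 1: 12. Distance in frame 2: 7.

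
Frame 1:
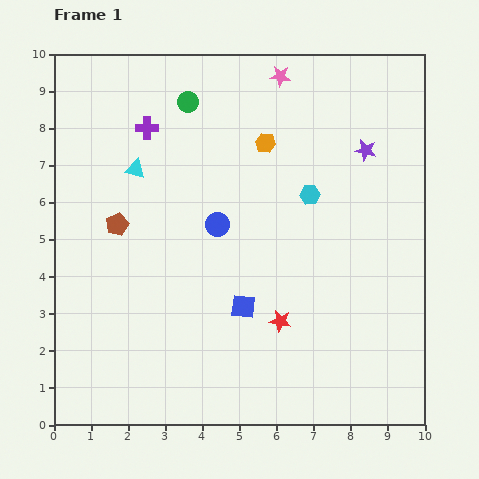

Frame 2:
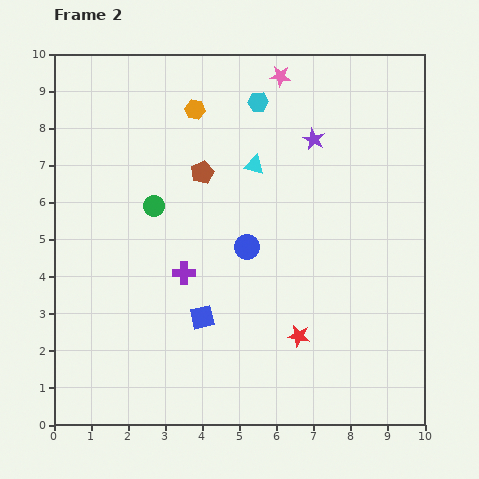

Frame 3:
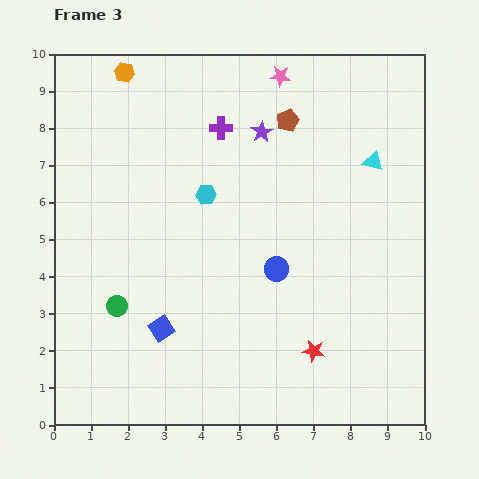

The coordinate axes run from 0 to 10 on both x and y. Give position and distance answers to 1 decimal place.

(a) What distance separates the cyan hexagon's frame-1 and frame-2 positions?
2.9

The cyan hexagon moved from (6.9, 6.2) to (5.5, 8.7), a distance of √(1.4² + 2.5²) ≈ 2.9.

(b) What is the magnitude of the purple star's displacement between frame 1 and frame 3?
2.8

The purple star moved from (8.4, 7.4) to (5.6, 7.9), a distance of √(2.8² + 0.5²) ≈ 2.8.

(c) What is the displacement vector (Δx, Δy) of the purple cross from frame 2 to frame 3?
(1.0, 3.9)

The purple cross was at (3.5, 4.1) in frame 2 and (4.5, 8.0) in frame 3.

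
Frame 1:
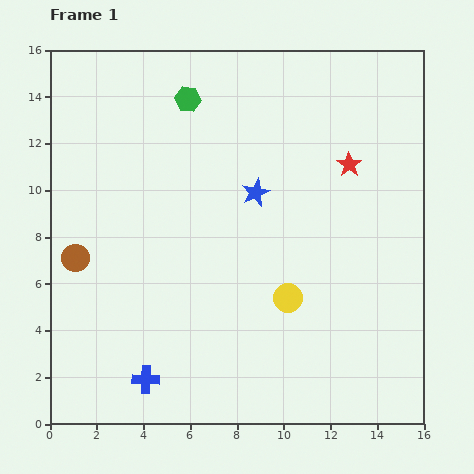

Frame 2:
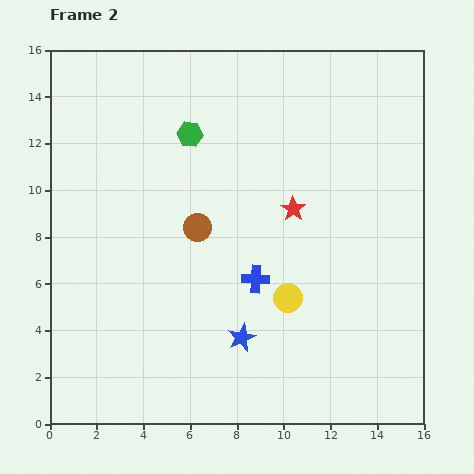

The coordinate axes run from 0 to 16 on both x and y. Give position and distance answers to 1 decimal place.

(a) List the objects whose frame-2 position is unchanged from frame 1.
the yellow circle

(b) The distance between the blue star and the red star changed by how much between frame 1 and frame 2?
+1.7

Distance in frame 1: 4.2. Distance in frame 2: 5.9.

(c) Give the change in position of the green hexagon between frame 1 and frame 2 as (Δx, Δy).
(0.1, -1.5)

The green hexagon was at (5.9, 13.9) in frame 1 and (6.0, 12.4) in frame 2.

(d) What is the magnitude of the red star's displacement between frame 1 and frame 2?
3.1

The red star moved from (12.8, 11.1) to (10.4, 9.2), a distance of √(2.4² + 1.9²) ≈ 3.1.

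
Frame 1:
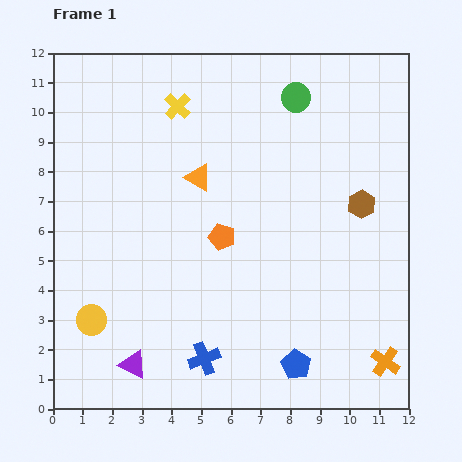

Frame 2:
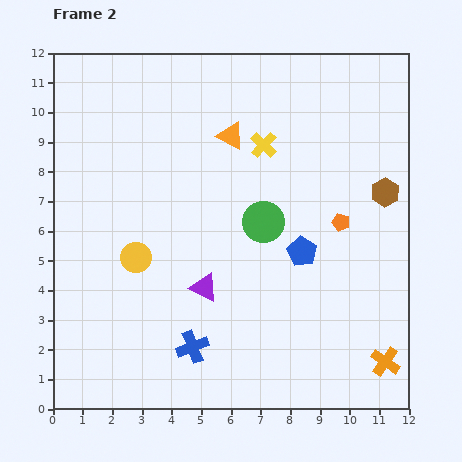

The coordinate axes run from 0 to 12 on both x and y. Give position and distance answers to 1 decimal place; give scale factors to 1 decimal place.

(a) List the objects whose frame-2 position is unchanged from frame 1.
the orange cross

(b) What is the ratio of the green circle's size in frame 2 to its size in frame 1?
1.4×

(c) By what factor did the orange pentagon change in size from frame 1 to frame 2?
0.7×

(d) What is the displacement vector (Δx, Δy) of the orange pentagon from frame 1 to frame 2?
(4.0, 0.5)

The orange pentagon was at (5.7, 5.8) in frame 1 and (9.7, 6.3) in frame 2.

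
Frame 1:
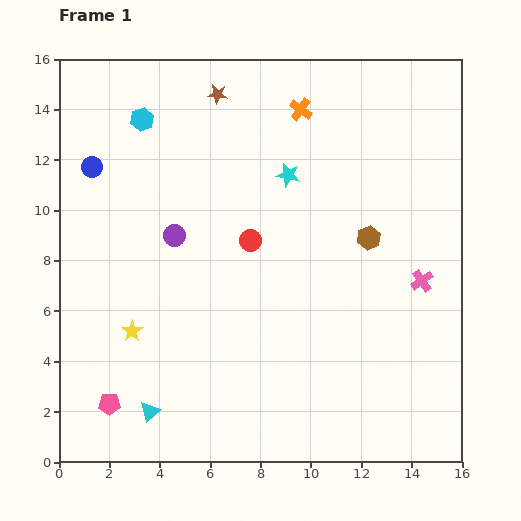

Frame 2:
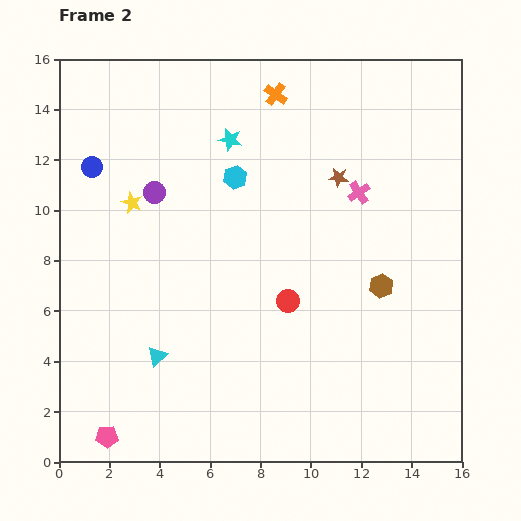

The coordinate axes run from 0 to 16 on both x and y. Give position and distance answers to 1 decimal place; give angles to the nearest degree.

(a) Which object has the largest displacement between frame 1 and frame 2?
the brown star

(moved 5.8; next 5.1)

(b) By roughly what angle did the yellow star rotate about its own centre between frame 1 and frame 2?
15° counter-clockwise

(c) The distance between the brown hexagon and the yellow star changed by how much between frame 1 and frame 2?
+0.3

Distance in frame 1: 10.1. Distance in frame 2: 10.4.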